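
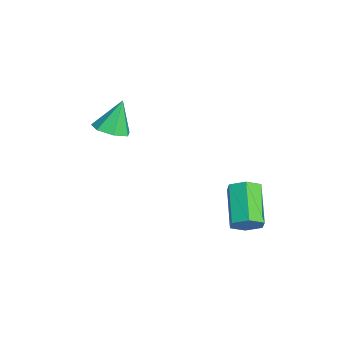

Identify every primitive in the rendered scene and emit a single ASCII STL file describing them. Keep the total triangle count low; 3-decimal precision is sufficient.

solid 
facet normal 0.808 -0.045 -0.588
outer loop
vertex 3.913 1.562 -1.434
vertex 3.454 1.553 -2.064
vertex 3.704 2.233 -1.773
endloop
endfacet
facet normal 0.525 0.508 0.683
outer loop
vertex 3.913 1.562 -1.434
vertex 3.704 2.233 -1.773
vertex 2.225 1.655 -0.205
endloop
endfacet
facet normal 0.525 0.508 0.683
outer loop
vertex 2.225 1.655 -0.205
vertex 3.704 2.233 -1.773
vertex 2.016 2.326 -0.544
endloop
endfacet
facet normal -0.808 0.045 0.587
outer loop
vertex 2.225 1.655 -0.205
vertex 2.016 2.326 -0.544
vertex 1.766 1.647 -0.836
endloop
endfacet
facet normal 0.807 -0.045 -0.589
outer loop
vertex 3.704 2.233 -1.773
vertex 3.454 1.553 -2.064
vertex 3.244 2.224 -2.403
endloop
endfacet
facet normal 0.029 0.999 -0.036
outer loop
vertex 3.704 2.233 -1.773
vertex 3.244 2.224 -2.403
vertex 2.016 2.326 -0.544
endloop
endfacet
facet normal 0.029 0.999 -0.036
outer loop
vertex 2.016 2.326 -0.544
vertex 3.244 2.224 -2.403
vertex 1.556 2.317 -1.175
endloop
endfacet
facet normal -0.808 0.044 0.588
outer loop
vertex 2.016 2.326 -0.544
vertex 1.556 2.317 -1.175
vertex 1.766 1.647 -0.836
endloop
endfacet
facet normal 0.808 -0.044 -0.587
outer loop
vertex 3.244 2.224 -2.403
vertex 3.454 1.553 -2.064
vertex 2.995 1.545 -2.695
endloop
endfacet
facet normal -0.495 0.490 -0.718
outer loop
vertex 3.244 2.224 -2.403
vertex 2.995 1.545 -2.695
vertex 1.556 2.317 -1.175
endloop
endfacet
facet normal -0.496 0.489 -0.718
outer loop
vertex 1.556 2.317 -1.175
vertex 2.995 1.545 -2.695
vertex 1.307 1.638 -1.466
endloop
endfacet
facet normal -0.808 0.044 0.588
outer loop
vertex 1.556 2.317 -1.175
vertex 1.307 1.638 -1.466
vertex 1.766 1.647 -0.836
endloop
endfacet
facet normal 0.808 -0.045 -0.587
outer loop
vertex 2.995 1.545 -2.695
vertex 3.454 1.553 -2.064
vertex 3.204 0.874 -2.356
endloop
endfacet
facet normal -0.525 -0.508 -0.683
outer loop
vertex 2.995 1.545 -2.695
vertex 3.204 0.874 -2.356
vertex 1.307 1.638 -1.466
endloop
endfacet
facet normal -0.525 -0.508 -0.683
outer loop
vertex 1.307 1.638 -1.466
vertex 3.204 0.874 -2.356
vertex 1.516 0.967 -1.127
endloop
endfacet
facet normal -0.808 0.045 0.588
outer loop
vertex 1.307 1.638 -1.466
vertex 1.516 0.967 -1.127
vertex 1.766 1.647 -0.836
endloop
endfacet
facet normal 0.808 -0.044 -0.588
outer loop
vertex 3.204 0.874 -2.356
vertex 3.454 1.553 -2.064
vertex 3.664 0.883 -1.725
endloop
endfacet
facet normal -0.029 -0.999 0.036
outer loop
vertex 3.204 0.874 -2.356
vertex 3.664 0.883 -1.725
vertex 1.516 0.967 -1.127
endloop
endfacet
facet normal -0.029 -0.999 0.036
outer loop
vertex 1.516 0.967 -1.127
vertex 3.664 0.883 -1.725
vertex 1.976 0.976 -0.497
endloop
endfacet
facet normal -0.807 0.045 0.589
outer loop
vertex 1.516 0.967 -1.127
vertex 1.976 0.976 -0.497
vertex 1.766 1.647 -0.836
endloop
endfacet
facet normal 0.808 -0.044 -0.588
outer loop
vertex 3.664 0.883 -1.725
vertex 3.454 1.553 -2.064
vertex 3.913 1.562 -1.434
endloop
endfacet
facet normal 0.495 -0.489 0.718
outer loop
vertex 3.664 0.883 -1.725
vertex 3.913 1.562 -1.434
vertex 1.976 0.976 -0.497
endloop
endfacet
facet normal 0.495 -0.490 0.717
outer loop
vertex 1.976 0.976 -0.497
vertex 3.913 1.562 -1.434
vertex 2.225 1.655 -0.205
endloop
endfacet
facet normal -0.808 0.044 0.587
outer loop
vertex 1.976 0.976 -0.497
vertex 2.225 1.655 -0.205
vertex 1.766 1.647 -0.836
endloop
endfacet
facet normal 0.214 -0.326 -0.921
outer loop
vertex -1.814 -2.929 0.368
vertex -2.376 -3.622 0.483
vertex -2.554 -2.805 0.152
endloop
endfacet
facet normal 0.123 0.982 0.141
outer loop
vertex -1.814 -2.929 0.368
vertex -2.554 -2.805 0.152
vertex -2.744 -3.058 2.077
endloop
endfacet
facet normal 0.213 -0.327 -0.921
outer loop
vertex -2.554 -2.805 0.152
vertex -2.376 -3.622 0.483
vertex -3.16 -3.296 0.186
endloop
endfacet
facet normal -0.628 0.777 0.040
outer loop
vertex -2.554 -2.805 0.152
vertex -3.16 -3.296 0.186
vertex -2.744 -3.058 2.077
endloop
endfacet
facet normal 0.213 -0.327 -0.921
outer loop
vertex -3.16 -3.296 0.186
vertex -2.376 -3.622 0.483
vertex -3.176 -4.033 0.444
endloop
endfacet
facet normal -0.975 0.092 0.203
outer loop
vertex -3.16 -3.296 0.186
vertex -3.176 -4.033 0.444
vertex -2.744 -3.058 2.077
endloop
endfacet
facet normal 0.212 -0.326 -0.921
outer loop
vertex -3.176 -4.033 0.444
vertex -2.376 -3.622 0.483
vertex -2.589 -4.461 0.731
endloop
endfacet
facet normal -0.656 -0.559 0.507
outer loop
vertex -3.176 -4.033 0.444
vertex -2.589 -4.461 0.731
vertex -2.744 -3.058 2.077
endloop
endfacet
facet normal 0.213 -0.326 -0.921
outer loop
vertex -2.589 -4.461 0.731
vertex -2.376 -3.622 0.483
vertex -1.842 -4.258 0.832
endloop
endfacet
facet normal 0.088 -0.685 0.724
outer loop
vertex -2.589 -4.461 0.731
vertex -1.842 -4.258 0.832
vertex -2.744 -3.058 2.077
endloop
endfacet
facet normal 0.213 -0.326 -0.921
outer loop
vertex -1.842 -4.258 0.832
vertex -2.376 -3.622 0.483
vertex -1.497 -3.576 0.67
endloop
endfacet
facet normal 0.699 -0.190 0.689
outer loop
vertex -1.842 -4.258 0.832
vertex -1.497 -3.576 0.67
vertex -2.744 -3.058 2.077
endloop
endfacet
facet normal 0.213 -0.326 -0.921
outer loop
vertex -1.497 -3.576 0.67
vertex -2.376 -3.622 0.483
vertex -1.814 -2.929 0.368
endloop
endfacet
facet normal 0.715 0.551 0.431
outer loop
vertex -1.497 -3.576 0.67
vertex -1.814 -2.929 0.368
vertex -2.744 -3.058 2.077
endloop
endfacet

endsolid


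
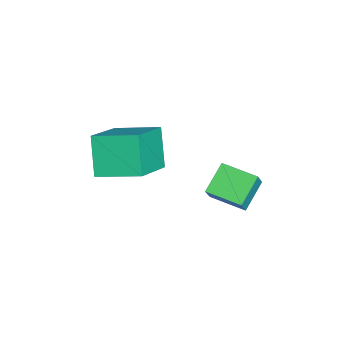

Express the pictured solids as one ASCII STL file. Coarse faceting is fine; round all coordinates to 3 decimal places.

solid 
facet normal -0.835 0.229 -0.500
outer loop
vertex -3.531 -2.502 -1.23
vertex -3.334 -0.746 -0.753
vertex -2.587 -2.214 -2.676
endloop
endfacet
facet normal -0.107 -0.959 -0.261
outer loop
vertex -0.766 -2.714 -1.587
vertex -3.531 -2.502 -1.23
vertex -2.587 -2.214 -2.676
endloop
endfacet
facet normal -0.835 0.229 -0.500
outer loop
vertex -2.587 -2.214 -2.676
vertex -3.334 -0.746 -0.753
vertex -2.391 -0.458 -2.198
endloop
endfacet
facet normal 0.539 0.165 -0.826
outer loop
vertex -2.391 -0.458 -2.198
vertex -0.766 -2.714 -1.587
vertex -2.587 -2.214 -2.676
endloop
endfacet
facet normal -0.539 -0.164 0.826
outer loop
vertex -3.531 -2.502 -1.23
vertex -1.513 -1.246 0.336
vertex -3.334 -0.746 -0.753
endloop
endfacet
facet normal -0.107 -0.959 -0.261
outer loop
vertex -1.709 -3.002 -0.142
vertex -3.531 -2.502 -1.23
vertex -0.766 -2.714 -1.587
endloop
endfacet
facet normal -0.539 -0.165 0.826
outer loop
vertex -1.709 -3.002 -0.142
vertex -1.513 -1.246 0.336
vertex -3.531 -2.502 -1.23
endloop
endfacet
facet normal 0.107 0.959 0.261
outer loop
vertex -3.334 -0.746 -0.753
vertex -1.513 -1.246 0.336
vertex -2.391 -0.458 -2.198
endloop
endfacet
facet normal 0.539 0.164 -0.826
outer loop
vertex -0.569 -0.958 -1.11
vertex -0.766 -2.714 -1.587
vertex -2.391 -0.458 -2.198
endloop
endfacet
facet normal 0.107 0.959 0.261
outer loop
vertex -2.391 -0.458 -2.198
vertex -1.513 -1.246 0.336
vertex -0.569 -0.958 -1.11
endloop
endfacet
facet normal 0.835 -0.229 0.499
outer loop
vertex -0.569 -0.958 -1.11
vertex -1.709 -3.002 -0.142
vertex -0.766 -2.714 -1.587
endloop
endfacet
facet normal 0.835 -0.229 0.500
outer loop
vertex -1.513 -1.246 0.336
vertex -1.709 -3.002 -0.142
vertex -0.569 -0.958 -1.11
endloop
endfacet
facet normal -0.765 0.329 0.554
outer loop
vertex -3.026 1.537 -2.255
vertex -2.545 2.917 -2.41
vertex -3.57 1.636 -3.064
endloop
endfacet
facet normal -0.327 -0.939 0.105
outer loop
vertex -2.515 1.183 -3.83
vertex -3.026 1.537 -2.255
vertex -3.57 1.636 -3.064
endloop
endfacet
facet normal -0.765 0.329 0.554
outer loop
vertex -3.57 1.636 -3.064
vertex -2.545 2.917 -2.41
vertex -3.089 3.016 -3.219
endloop
endfacet
facet normal -0.556 0.101 -0.825
outer loop
vertex -3.089 3.016 -3.219
vertex -2.515 1.183 -3.83
vertex -3.57 1.636 -3.064
endloop
endfacet
facet normal 0.556 -0.101 0.825
outer loop
vertex -3.026 1.537 -2.255
vertex -1.49 2.464 -3.176
vertex -2.545 2.917 -2.41
endloop
endfacet
facet normal -0.327 -0.939 0.105
outer loop
vertex -1.971 1.084 -3.021
vertex -3.026 1.537 -2.255
vertex -2.515 1.183 -3.83
endloop
endfacet
facet normal 0.556 -0.101 0.825
outer loop
vertex -1.971 1.084 -3.021
vertex -1.49 2.464 -3.176
vertex -3.026 1.537 -2.255
endloop
endfacet
facet normal 0.327 0.939 -0.105
outer loop
vertex -2.545 2.917 -2.41
vertex -1.49 2.464 -3.176
vertex -3.089 3.016 -3.219
endloop
endfacet
facet normal -0.556 0.101 -0.825
outer loop
vertex -2.034 2.563 -3.985
vertex -2.515 1.183 -3.83
vertex -3.089 3.016 -3.219
endloop
endfacet
facet normal 0.327 0.939 -0.105
outer loop
vertex -3.089 3.016 -3.219
vertex -1.49 2.464 -3.176
vertex -2.034 2.563 -3.985
endloop
endfacet
facet normal 0.765 -0.329 -0.554
outer loop
vertex -2.034 2.563 -3.985
vertex -1.971 1.084 -3.021
vertex -2.515 1.183 -3.83
endloop
endfacet
facet normal 0.765 -0.329 -0.554
outer loop
vertex -1.49 2.464 -3.176
vertex -1.971 1.084 -3.021
vertex -2.034 2.563 -3.985
endloop
endfacet

endsolid


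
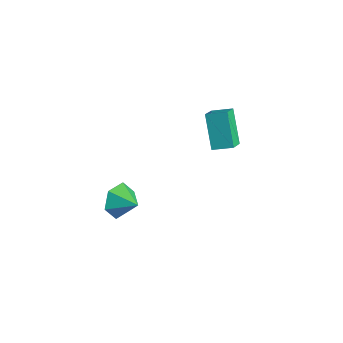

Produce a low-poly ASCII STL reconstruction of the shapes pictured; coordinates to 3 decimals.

solid 
facet normal -0.689 -0.672 -0.270
outer loop
vertex 1.032 3.338 3.979
vertex 0.451 4.251 3.188
vertex 2.211 2.749 2.435
endloop
endfacet
facet normal 0.433 -0.681 0.591
outer loop
vertex 2.969 3.489 2.732
vertex 1.032 3.338 3.979
vertex 2.211 2.749 2.435
endloop
endfacet
facet normal -0.689 -0.672 -0.270
outer loop
vertex 2.211 2.749 2.435
vertex 0.451 4.251 3.188
vertex 1.63 3.662 1.644
endloop
endfacet
facet normal 0.581 -0.290 -0.761
outer loop
vertex 1.63 3.662 1.644
vertex 2.969 3.489 2.732
vertex 2.211 2.749 2.435
endloop
endfacet
facet normal -0.581 0.290 0.761
outer loop
vertex 1.032 3.338 3.979
vertex 1.209 4.991 3.485
vertex 0.451 4.251 3.188
endloop
endfacet
facet normal 0.433 -0.681 0.591
outer loop
vertex 1.79 4.078 4.276
vertex 1.032 3.338 3.979
vertex 2.969 3.489 2.732
endloop
endfacet
facet normal -0.581 0.290 0.761
outer loop
vertex 1.79 4.078 4.276
vertex 1.209 4.991 3.485
vertex 1.032 3.338 3.979
endloop
endfacet
facet normal -0.433 0.681 -0.591
outer loop
vertex 0.451 4.251 3.188
vertex 1.209 4.991 3.485
vertex 1.63 3.662 1.644
endloop
endfacet
facet normal 0.581 -0.290 -0.761
outer loop
vertex 2.388 4.402 1.941
vertex 2.969 3.489 2.732
vertex 1.63 3.662 1.644
endloop
endfacet
facet normal -0.433 0.681 -0.591
outer loop
vertex 1.63 3.662 1.644
vertex 1.209 4.991 3.485
vertex 2.388 4.402 1.941
endloop
endfacet
facet normal 0.689 0.672 0.270
outer loop
vertex 2.388 4.402 1.941
vertex 1.79 4.078 4.276
vertex 2.969 3.489 2.732
endloop
endfacet
facet normal 0.689 0.672 0.270
outer loop
vertex 1.209 4.991 3.485
vertex 1.79 4.078 4.276
vertex 2.388 4.402 1.941
endloop
endfacet
facet normal -0.910 -0.171 -0.377
outer loop
vertex -1.016 -0.664 -3.805
vertex -1.451 -0.083 -3.019
vertex -1.16 0.388 -3.935
endloop
endfacet
facet normal 0.843 0.049 -0.535
outer loop
vertex -1.016 -0.664 -3.805
vertex -1.16 0.388 -3.935
vertex -0.249 0.143 -2.521
endloop
endfacet
facet normal -0.910 -0.171 -0.377
outer loop
vertex -1.16 0.388 -3.935
vertex -1.451 -0.083 -3.019
vertex -1.595 0.969 -3.149
endloop
endfacet
facet normal 0.588 0.771 -0.245
outer loop
vertex -1.16 0.388 -3.935
vertex -1.595 0.969 -3.149
vertex -0.249 0.143 -2.521
endloop
endfacet
facet normal -0.911 -0.171 -0.376
outer loop
vertex -1.595 0.969 -3.149
vertex -1.451 -0.083 -3.019
vertex -1.885 0.499 -2.233
endloop
endfacet
facet normal 0.267 0.820 0.506
outer loop
vertex -1.595 0.969 -3.149
vertex -1.885 0.499 -2.233
vertex -0.249 0.143 -2.521
endloop
endfacet
facet normal -0.911 -0.170 -0.377
outer loop
vertex -1.885 0.499 -2.233
vertex -1.451 -0.083 -3.019
vertex -1.742 -0.554 -2.103
endloop
endfacet
facet normal 0.202 0.147 0.968
outer loop
vertex -1.885 0.499 -2.233
vertex -1.742 -0.554 -2.103
vertex -0.249 0.143 -2.521
endloop
endfacet
facet normal -0.910 -0.171 -0.377
outer loop
vertex -1.742 -0.554 -2.103
vertex -1.451 -0.083 -3.019
vertex -1.307 -1.135 -2.889
endloop
endfacet
facet normal 0.458 -0.575 0.678
outer loop
vertex -1.742 -0.554 -2.103
vertex -1.307 -1.135 -2.889
vertex -0.249 0.143 -2.521
endloop
endfacet
facet normal -0.910 -0.171 -0.377
outer loop
vertex -1.307 -1.135 -2.889
vertex -1.451 -0.083 -3.019
vertex -1.016 -0.664 -3.805
endloop
endfacet
facet normal 0.778 -0.623 -0.073
outer loop
vertex -1.307 -1.135 -2.889
vertex -1.016 -0.664 -3.805
vertex -0.249 0.143 -2.521
endloop
endfacet

endsolid


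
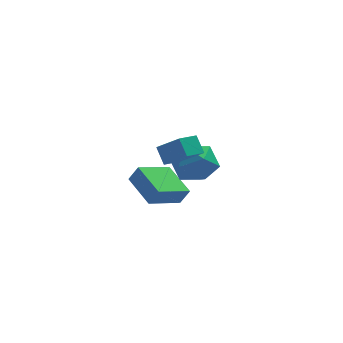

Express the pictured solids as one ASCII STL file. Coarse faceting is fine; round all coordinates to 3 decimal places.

solid 
facet normal 0.047 0.536 0.843
outer loop
vertex 2.294 0.046 -0.563
vertex 1.972 -0.911 0.063
vertex 3.122 -0.693 -0.139
endloop
endfacet
facet normal 0.512 0.780 0.360
outer loop
vertex 2.294 0.046 -0.563
vertex 3.122 -0.693 -0.139
vertex 3.224 -0.253 -1.238
endloop
endfacet
facet normal 0.147 0.963 -0.225
outer loop
vertex 2.294 0.046 -0.563
vertex 3.224 -0.253 -1.238
vertex 2.137 -0.199 -1.715
endloop
endfacet
facet normal -0.544 0.833 -0.103
outer loop
vertex 2.294 0.046 -0.563
vertex 2.137 -0.199 -1.715
vertex 1.363 -0.605 -0.91
endloop
endfacet
facet normal -0.605 0.568 0.558
outer loop
vertex 2.294 0.046 -0.563
vertex 1.363 -0.605 -0.91
vertex 1.972 -0.911 0.063
endloop
endfacet
facet normal 0.952 0.245 0.186
outer loop
vertex 3.224 -0.253 -1.238
vertex 3.122 -0.693 -0.139
vertex 3.477 -1.395 -1.03
endloop
endfacet
facet normal 0.199 -0.150 0.968
outer loop
vertex 3.122 -0.693 -0.139
vertex 1.972 -0.911 0.063
vertex 2.703 -1.801 -0.225
endloop
endfacet
facet normal -0.857 -0.098 0.506
outer loop
vertex 1.972 -0.911 0.063
vertex 1.363 -0.605 -0.91
vertex 1.616 -1.747 -0.702
endloop
endfacet
facet normal -0.758 0.330 -0.562
outer loop
vertex 1.363 -0.605 -0.91
vertex 2.137 -0.199 -1.715
vertex 1.718 -1.307 -1.801
endloop
endfacet
facet normal 0.360 0.542 -0.760
outer loop
vertex 2.137 -0.199 -1.715
vertex 3.224 -0.253 -1.238
vertex 2.868 -1.089 -2.003
endloop
endfacet
facet normal 0.544 -0.833 0.103
outer loop
vertex 2.546 -2.046 -1.377
vertex 3.477 -1.395 -1.03
vertex 2.703 -1.801 -0.225
endloop
endfacet
facet normal -0.147 -0.963 0.225
outer loop
vertex 2.546 -2.046 -1.377
vertex 2.703 -1.801 -0.225
vertex 1.616 -1.747 -0.702
endloop
endfacet
facet normal -0.512 -0.780 -0.360
outer loop
vertex 2.546 -2.046 -1.377
vertex 1.616 -1.747 -0.702
vertex 1.718 -1.307 -1.801
endloop
endfacet
facet normal -0.047 -0.536 -0.843
outer loop
vertex 2.546 -2.046 -1.377
vertex 1.718 -1.307 -1.801
vertex 2.868 -1.089 -2.003
endloop
endfacet
facet normal 0.605 -0.568 -0.558
outer loop
vertex 2.546 -2.046 -1.377
vertex 2.868 -1.089 -2.003
vertex 3.477 -1.395 -1.03
endloop
endfacet
facet normal 0.758 -0.330 0.562
outer loop
vertex 2.703 -1.801 -0.225
vertex 3.477 -1.395 -1.03
vertex 3.122 -0.693 -0.139
endloop
endfacet
facet normal -0.360 -0.542 0.760
outer loop
vertex 1.616 -1.747 -0.702
vertex 2.703 -1.801 -0.225
vertex 1.972 -0.911 0.063
endloop
endfacet
facet normal -0.952 -0.245 -0.186
outer loop
vertex 1.718 -1.307 -1.801
vertex 1.616 -1.747 -0.702
vertex 1.363 -0.605 -0.91
endloop
endfacet
facet normal -0.199 0.150 -0.968
outer loop
vertex 2.868 -1.089 -2.003
vertex 1.718 -1.307 -1.801
vertex 2.137 -0.199 -1.715
endloop
endfacet
facet normal 0.857 0.098 -0.506
outer loop
vertex 3.477 -1.395 -1.03
vertex 2.868 -1.089 -2.003
vertex 3.224 -0.253 -1.238
endloop
endfacet
facet normal -0.796 -0.483 0.366
outer loop
vertex 0.938 0.09 -3.469
vertex 0.201 1.758 -2.87
vertex 0.502 0.19 -4.285
endloop
endfacet
facet normal 0.384 -0.869 -0.312
outer loop
vertex 2.039 1.122 -4.99
vertex 0.938 0.09 -3.469
vertex 0.502 0.19 -4.285
endloop
endfacet
facet normal -0.796 -0.482 0.365
outer loop
vertex 0.502 0.19 -4.285
vertex 0.201 1.758 -2.87
vertex -0.234 1.859 -3.686
endloop
endfacet
facet normal -0.468 0.108 -0.877
outer loop
vertex -0.234 1.859 -3.686
vertex 2.039 1.122 -4.99
vertex 0.502 0.19 -4.285
endloop
endfacet
facet normal 0.468 -0.108 0.877
outer loop
vertex 0.938 0.09 -3.469
vertex 1.738 2.69 -3.575
vertex 0.201 1.758 -2.87
endloop
endfacet
facet normal 0.384 -0.869 -0.312
outer loop
vertex 2.474 1.021 -4.174
vertex 0.938 0.09 -3.469
vertex 2.039 1.122 -4.99
endloop
endfacet
facet normal 0.468 -0.108 0.877
outer loop
vertex 2.474 1.021 -4.174
vertex 1.738 2.69 -3.575
vertex 0.938 0.09 -3.469
endloop
endfacet
facet normal -0.384 0.869 0.312
outer loop
vertex 0.201 1.758 -2.87
vertex 1.738 2.69 -3.575
vertex -0.234 1.859 -3.686
endloop
endfacet
facet normal -0.468 0.108 -0.877
outer loop
vertex 1.302 2.79 -4.391
vertex 2.039 1.122 -4.99
vertex -0.234 1.859 -3.686
endloop
endfacet
facet normal -0.384 0.869 0.312
outer loop
vertex -0.234 1.859 -3.686
vertex 1.738 2.69 -3.575
vertex 1.302 2.79 -4.391
endloop
endfacet
facet normal 0.796 0.483 -0.365
outer loop
vertex 1.302 2.79 -4.391
vertex 2.474 1.021 -4.174
vertex 2.039 1.122 -4.99
endloop
endfacet
facet normal 0.796 0.482 -0.366
outer loop
vertex 1.738 2.69 -3.575
vertex 2.474 1.021 -4.174
vertex 1.302 2.79 -4.391
endloop
endfacet
facet normal -0.760 -0.602 0.245
outer loop
vertex 1.393 -3.743 2.37
vertex 0.514 -3.01 1.447
vertex 1.641 -4.348 1.653
endloop
endfacet
facet normal 0.598 -0.499 0.628
outer loop
vertex 2.446 -3.71 1.393
vertex 1.393 -3.743 2.37
vertex 1.641 -4.348 1.653
endloop
endfacet
facet normal -0.760 -0.602 0.246
outer loop
vertex 1.641 -4.348 1.653
vertex 0.514 -3.01 1.447
vertex 0.762 -3.615 0.731
endloop
endfacet
facet normal 0.255 -0.623 -0.739
outer loop
vertex 0.762 -3.615 0.731
vertex 2.446 -3.71 1.393
vertex 1.641 -4.348 1.653
endloop
endfacet
facet normal -0.256 0.624 0.739
outer loop
vertex 1.393 -3.743 2.37
vertex 1.319 -2.372 1.187
vertex 0.514 -3.01 1.447
endloop
endfacet
facet normal 0.598 -0.498 0.628
outer loop
vertex 2.198 -3.105 2.109
vertex 1.393 -3.743 2.37
vertex 2.446 -3.71 1.393
endloop
endfacet
facet normal -0.255 0.624 0.739
outer loop
vertex 2.198 -3.105 2.109
vertex 1.319 -2.372 1.187
vertex 1.393 -3.743 2.37
endloop
endfacet
facet normal -0.598 0.498 -0.628
outer loop
vertex 0.514 -3.01 1.447
vertex 1.319 -2.372 1.187
vertex 0.762 -3.615 0.731
endloop
endfacet
facet normal 0.255 -0.624 -0.739
outer loop
vertex 1.567 -2.977 0.47
vertex 2.446 -3.71 1.393
vertex 0.762 -3.615 0.731
endloop
endfacet
facet normal -0.598 0.498 -0.627
outer loop
vertex 0.762 -3.615 0.731
vertex 1.319 -2.372 1.187
vertex 1.567 -2.977 0.47
endloop
endfacet
facet normal 0.760 0.602 -0.246
outer loop
vertex 1.567 -2.977 0.47
vertex 2.198 -3.105 2.109
vertex 2.446 -3.71 1.393
endloop
endfacet
facet normal 0.760 0.602 -0.245
outer loop
vertex 1.319 -2.372 1.187
vertex 2.198 -3.105 2.109
vertex 1.567 -2.977 0.47
endloop
endfacet

endsolid


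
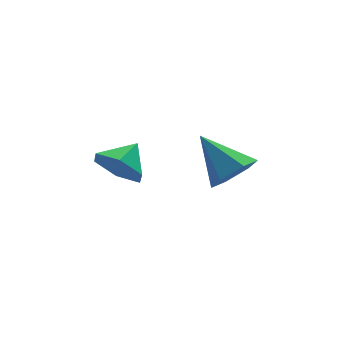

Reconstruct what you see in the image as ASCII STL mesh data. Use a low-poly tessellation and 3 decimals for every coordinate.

solid 
facet normal -0.725 -0.468 -0.506
outer loop
vertex -0.203 -3.711 0.03
vertex -0.736 -3.506 0.605
vertex -0.612 -3.015 -0.027
endloop
endfacet
facet normal 0.798 0.435 -0.418
outer loop
vertex -0.203 -3.711 0.03
vertex -0.612 -3.015 -0.027
vertex -0.004 -3.034 1.115
endloop
endfacet
facet normal -0.725 -0.468 -0.506
outer loop
vertex -0.612 -3.015 -0.027
vertex -0.736 -3.506 0.605
vertex -1.145 -2.809 0.547
endloop
endfacet
facet normal 0.247 0.962 -0.116
outer loop
vertex -0.612 -3.015 -0.027
vertex -1.145 -2.809 0.547
vertex -0.004 -3.034 1.115
endloop
endfacet
facet normal -0.725 -0.468 -0.506
outer loop
vertex -1.145 -2.809 0.547
vertex -0.736 -3.506 0.605
vertex -1.269 -3.3 1.179
endloop
endfacet
facet normal -0.137 0.795 0.591
outer loop
vertex -1.145 -2.809 0.547
vertex -1.269 -3.3 1.179
vertex -0.004 -3.034 1.115
endloop
endfacet
facet normal -0.725 -0.467 -0.506
outer loop
vertex -1.269 -3.3 1.179
vertex -0.736 -3.506 0.605
vertex -0.86 -3.997 1.236
endloop
endfacet
facet normal 0.030 0.099 0.995
outer loop
vertex -1.269 -3.3 1.179
vertex -0.86 -3.997 1.236
vertex -0.004 -3.034 1.115
endloop
endfacet
facet normal -0.725 -0.467 -0.506
outer loop
vertex -0.86 -3.997 1.236
vertex -0.736 -3.506 0.605
vertex -0.327 -4.203 0.662
endloop
endfacet
facet normal 0.580 -0.429 0.693
outer loop
vertex -0.86 -3.997 1.236
vertex -0.327 -4.203 0.662
vertex -0.004 -3.034 1.115
endloop
endfacet
facet normal -0.725 -0.467 -0.506
outer loop
vertex -0.327 -4.203 0.662
vertex -0.736 -3.506 0.605
vertex -0.203 -3.711 0.03
endloop
endfacet
facet normal 0.965 -0.261 -0.014
outer loop
vertex -0.327 -4.203 0.662
vertex -0.203 -3.711 0.03
vertex -0.004 -3.034 1.115
endloop
endfacet
facet normal 0.336 -0.715 -0.613
outer loop
vertex 3.205 -3.692 0.067
vertex 2.548 -3.642 -0.351
vertex 3.162 -3.197 -0.534
endloop
endfacet
facet normal 0.736 0.547 0.398
outer loop
vertex 3.205 -3.692 0.067
vertex 3.162 -3.197 -0.534
vertex 2.012 -2.498 0.631
endloop
endfacet
facet normal 0.336 -0.715 -0.613
outer loop
vertex 3.162 -3.197 -0.534
vertex 2.548 -3.642 -0.351
vertex 2.505 -3.147 -0.952
endloop
endfacet
facet normal 0.259 0.919 -0.296
outer loop
vertex 3.162 -3.197 -0.534
vertex 2.505 -3.147 -0.952
vertex 2.012 -2.498 0.631
endloop
endfacet
facet normal 0.335 -0.715 -0.613
outer loop
vertex 2.505 -3.147 -0.952
vertex 2.548 -3.642 -0.351
vertex 1.892 -3.592 -0.768
endloop
endfacet
facet normal -0.608 0.650 -0.456
outer loop
vertex 2.505 -3.147 -0.952
vertex 1.892 -3.592 -0.768
vertex 2.012 -2.498 0.631
endloop
endfacet
facet normal 0.335 -0.715 -0.613
outer loop
vertex 1.892 -3.592 -0.768
vertex 2.548 -3.642 -0.351
vertex 1.935 -4.087 -0.167
endloop
endfacet
facet normal -0.997 0.009 0.079
outer loop
vertex 1.892 -3.592 -0.768
vertex 1.935 -4.087 -0.167
vertex 2.012 -2.498 0.631
endloop
endfacet
facet normal 0.335 -0.715 -0.614
outer loop
vertex 1.935 -4.087 -0.167
vertex 2.548 -3.642 -0.351
vertex 2.592 -4.137 0.25
endloop
endfacet
facet normal -0.519 -0.363 0.774
outer loop
vertex 1.935 -4.087 -0.167
vertex 2.592 -4.137 0.25
vertex 2.012 -2.498 0.631
endloop
endfacet
facet normal 0.336 -0.715 -0.613
outer loop
vertex 2.592 -4.137 0.25
vertex 2.548 -3.642 -0.351
vertex 3.205 -3.692 0.067
endloop
endfacet
facet normal 0.347 -0.094 0.933
outer loop
vertex 2.592 -4.137 0.25
vertex 3.205 -3.692 0.067
vertex 2.012 -2.498 0.631
endloop
endfacet

endsolid


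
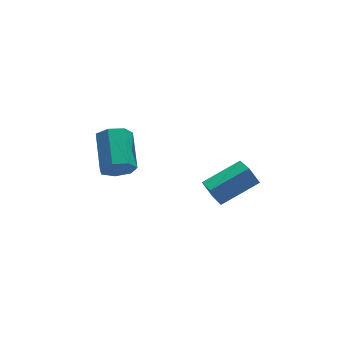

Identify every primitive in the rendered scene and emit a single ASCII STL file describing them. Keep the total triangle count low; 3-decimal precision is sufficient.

solid 
facet normal -0.240 -0.899 -0.366
outer loop
vertex -0.543 -3.77 0.155
vertex -0.879 -3.442 -0.43
vertex -0.165 -3.66 -0.363
endloop
endfacet
facet normal 0.777 -0.405 0.481
outer loop
vertex -0.543 -3.77 0.155
vertex -0.165 -3.66 -0.363
vertex -0.125 -2.207 0.794
endloop
endfacet
facet normal 0.777 -0.405 0.482
outer loop
vertex -0.125 -2.207 0.794
vertex -0.165 -3.66 -0.363
vertex 0.254 -2.096 0.276
endloop
endfacet
facet normal 0.240 0.898 0.368
outer loop
vertex -0.125 -2.207 0.794
vertex 0.254 -2.096 0.276
vertex -0.461 -1.878 0.21
endloop
endfacet
facet normal -0.240 -0.898 -0.368
outer loop
vertex -0.165 -3.66 -0.363
vertex -0.879 -3.442 -0.43
vertex -0.324 -3.385 -0.931
endloop
endfacet
facet normal 0.939 -0.120 -0.321
outer loop
vertex -0.165 -3.66 -0.363
vertex -0.324 -3.385 -0.931
vertex 0.254 -2.096 0.276
endloop
endfacet
facet normal 0.939 -0.119 -0.322
outer loop
vertex 0.254 -2.096 0.276
vertex -0.324 -3.385 -0.931
vertex 0.094 -1.822 -0.292
endloop
endfacet
facet normal 0.240 0.899 0.366
outer loop
vertex 0.254 -2.096 0.276
vertex 0.094 -1.822 -0.292
vertex -0.461 -1.878 0.21
endloop
endfacet
facet normal -0.240 -0.898 -0.368
outer loop
vertex -0.324 -3.385 -0.931
vertex -0.879 -3.442 -0.43
vertex -0.902 -3.153 -1.121
endloop
endfacet
facet normal 0.393 0.256 -0.883
outer loop
vertex -0.324 -3.385 -0.931
vertex -0.902 -3.153 -1.121
vertex 0.094 -1.822 -0.292
endloop
endfacet
facet normal 0.393 0.256 -0.883
outer loop
vertex 0.094 -1.822 -0.292
vertex -0.902 -3.153 -1.121
vertex -0.484 -1.589 -0.482
endloop
endfacet
facet normal 0.241 0.898 0.367
outer loop
vertex 0.094 -1.822 -0.292
vertex -0.484 -1.589 -0.482
vertex -0.461 -1.878 0.21
endloop
endfacet
facet normal -0.241 -0.898 -0.368
outer loop
vertex -0.902 -3.153 -1.121
vertex -0.879 -3.442 -0.43
vertex -1.462 -3.138 -0.791
endloop
endfacet
facet normal -0.448 0.438 -0.780
outer loop
vertex -0.902 -3.153 -1.121
vertex -1.462 -3.138 -0.791
vertex -0.484 -1.589 -0.482
endloop
endfacet
facet normal -0.449 0.439 -0.778
outer loop
vertex -0.484 -1.589 -0.482
vertex -1.462 -3.138 -0.791
vertex -1.044 -1.575 -0.151
endloop
endfacet
facet normal 0.240 0.899 0.367
outer loop
vertex -0.484 -1.589 -0.482
vertex -1.044 -1.575 -0.151
vertex -0.461 -1.878 0.21
endloop
endfacet
facet normal -0.241 -0.898 -0.367
outer loop
vertex -1.462 -3.138 -0.791
vertex -0.879 -3.442 -0.43
vertex -1.583 -3.352 -0.188
endloop
endfacet
facet normal -0.953 0.291 -0.088
outer loop
vertex -1.462 -3.138 -0.791
vertex -1.583 -3.352 -0.188
vertex -1.044 -1.575 -0.151
endloop
endfacet
facet normal -0.953 0.291 -0.088
outer loop
vertex -1.044 -1.575 -0.151
vertex -1.583 -3.352 -0.188
vertex -1.165 -1.789 0.451
endloop
endfacet
facet normal 0.239 0.899 0.368
outer loop
vertex -1.044 -1.575 -0.151
vertex -1.165 -1.789 0.451
vertex -0.461 -1.878 0.21
endloop
endfacet
facet normal -0.241 -0.898 -0.367
outer loop
vertex -1.583 -3.352 -0.188
vertex -0.879 -3.442 -0.43
vertex -1.174 -3.634 0.233
endloop
endfacet
facet normal -0.740 -0.075 0.668
outer loop
vertex -1.583 -3.352 -0.188
vertex -1.174 -3.634 0.233
vertex -1.165 -1.789 0.451
endloop
endfacet
facet normal -0.740 -0.075 0.668
outer loop
vertex -1.165 -1.789 0.451
vertex -1.174 -3.634 0.233
vertex -0.756 -2.07 0.872
endloop
endfacet
facet normal 0.239 0.899 0.367
outer loop
vertex -1.165 -1.789 0.451
vertex -0.756 -2.07 0.872
vertex -0.461 -1.878 0.21
endloop
endfacet
facet normal -0.239 -0.899 -0.367
outer loop
vertex -1.174 -3.634 0.233
vertex -0.879 -3.442 -0.43
vertex -0.543 -3.77 0.155
endloop
endfacet
facet normal 0.031 -0.385 0.922
outer loop
vertex -1.174 -3.634 0.233
vertex -0.543 -3.77 0.155
vertex -0.756 -2.07 0.872
endloop
endfacet
facet normal 0.030 -0.385 0.922
outer loop
vertex -0.756 -2.07 0.872
vertex -0.543 -3.77 0.155
vertex -0.125 -2.207 0.794
endloop
endfacet
facet normal 0.240 0.898 0.368
outer loop
vertex -0.756 -2.07 0.872
vertex -0.125 -2.207 0.794
vertex -0.461 -1.878 0.21
endloop
endfacet
facet normal -0.338 0.548 0.765
outer loop
vertex 4.537 -3.742 -2.168
vertex 4.758 -2.384 -3.043
vertex 2.805 -3.886 -2.83
endloop
endfacet
facet normal -0.136 -0.832 0.537
outer loop
vertex 3.082 -4.336 -3.457
vertex 4.537 -3.742 -2.168
vertex 2.805 -3.886 -2.83
endloop
endfacet
facet normal -0.338 0.548 0.765
outer loop
vertex 2.805 -3.886 -2.83
vertex 4.758 -2.384 -3.043
vertex 3.026 -2.529 -3.705
endloop
endfacet
facet normal -0.931 -0.078 -0.356
outer loop
vertex 3.026 -2.529 -3.705
vertex 3.082 -4.336 -3.457
vertex 2.805 -3.886 -2.83
endloop
endfacet
facet normal 0.931 0.078 0.356
outer loop
vertex 4.537 -3.742 -2.168
vertex 5.035 -2.834 -3.67
vertex 4.758 -2.384 -3.043
endloop
endfacet
facet normal -0.135 -0.833 0.537
outer loop
vertex 4.814 -4.191 -2.795
vertex 4.537 -3.742 -2.168
vertex 3.082 -4.336 -3.457
endloop
endfacet
facet normal 0.931 0.078 0.356
outer loop
vertex 4.814 -4.191 -2.795
vertex 5.035 -2.834 -3.67
vertex 4.537 -3.742 -2.168
endloop
endfacet
facet normal 0.136 0.832 -0.537
outer loop
vertex 4.758 -2.384 -3.043
vertex 5.035 -2.834 -3.67
vertex 3.026 -2.529 -3.705
endloop
endfacet
facet normal -0.931 -0.078 -0.356
outer loop
vertex 3.303 -2.978 -4.332
vertex 3.082 -4.336 -3.457
vertex 3.026 -2.529 -3.705
endloop
endfacet
facet normal 0.136 0.833 -0.536
outer loop
vertex 3.026 -2.529 -3.705
vertex 5.035 -2.834 -3.67
vertex 3.303 -2.978 -4.332
endloop
endfacet
facet normal 0.338 -0.548 -0.765
outer loop
vertex 3.303 -2.978 -4.332
vertex 4.814 -4.191 -2.795
vertex 3.082 -4.336 -3.457
endloop
endfacet
facet normal 0.338 -0.548 -0.765
outer loop
vertex 5.035 -2.834 -3.67
vertex 4.814 -4.191 -2.795
vertex 3.303 -2.978 -4.332
endloop
endfacet

endsolid


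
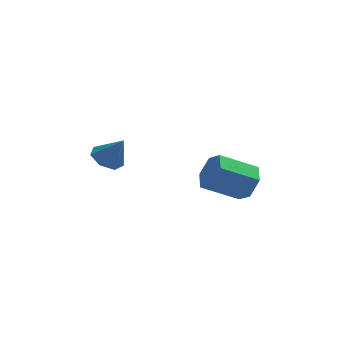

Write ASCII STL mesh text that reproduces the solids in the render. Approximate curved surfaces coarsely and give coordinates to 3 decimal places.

solid 
facet normal -0.518 0.149 -0.842
outer loop
vertex -2.747 2.606 1.179
vertex -3.153 3.293 1.55
vertex -2.405 3.282 1.088
endloop
endfacet
facet normal 0.886 -0.458 -0.076
outer loop
vertex -2.747 2.606 1.179
vertex -2.405 3.282 1.088
vertex -2.367 3.067 2.83
endloop
endfacet
facet normal -0.518 0.148 -0.842
outer loop
vertex -2.405 3.282 1.088
vertex -3.153 3.293 1.55
vertex -2.626 3.967 1.344
endloop
endfacet
facet normal 0.953 0.301 0.016
outer loop
vertex -2.405 3.282 1.088
vertex -2.626 3.967 1.344
vertex -2.367 3.067 2.83
endloop
endfacet
facet normal -0.519 0.148 -0.842
outer loop
vertex -2.626 3.967 1.344
vertex -3.153 3.293 1.55
vertex -3.244 4.144 1.756
endloop
endfacet
facet normal 0.484 0.783 0.390
outer loop
vertex -2.626 3.967 1.344
vertex -3.244 4.144 1.756
vertex -2.367 3.067 2.83
endloop
endfacet
facet normal -0.518 0.149 -0.843
outer loop
vertex -3.244 4.144 1.756
vertex -3.153 3.293 1.55
vertex -3.794 3.68 2.012
endloop
endfacet
facet normal -0.170 0.623 0.764
outer loop
vertex -3.244 4.144 1.756
vertex -3.794 3.68 2.012
vertex -2.367 3.067 2.83
endloop
endfacet
facet normal -0.517 0.149 -0.843
outer loop
vertex -3.794 3.68 2.012
vertex -3.153 3.293 1.55
vertex -3.862 2.925 1.92
endloop
endfacet
facet normal -0.515 -0.058 0.855
outer loop
vertex -3.794 3.68 2.012
vertex -3.862 2.925 1.92
vertex -2.367 3.067 2.83
endloop
endfacet
facet normal -0.517 0.150 -0.843
outer loop
vertex -3.862 2.925 1.92
vertex -3.153 3.293 1.55
vertex -3.396 2.447 1.549
endloop
endfacet
facet normal -0.292 -0.748 0.596
outer loop
vertex -3.862 2.925 1.92
vertex -3.396 2.447 1.549
vertex -2.367 3.067 2.83
endloop
endfacet
facet normal -0.517 0.150 -0.843
outer loop
vertex -3.396 2.447 1.549
vertex -3.153 3.293 1.55
vertex -2.747 2.606 1.179
endloop
endfacet
facet normal 0.331 -0.926 0.182
outer loop
vertex -3.396 2.447 1.549
vertex -2.747 2.606 1.179
vertex -2.367 3.067 2.83
endloop
endfacet
facet normal 0.853 0.216 -0.475
outer loop
vertex 3.631 4.262 0.664
vertex 3.214 3.952 -0.226
vertex 3.128 4.936 0.068
endloop
endfacet
facet normal 0.185 0.725 0.664
outer loop
vertex 3.631 4.262 0.664
vertex 3.128 4.936 0.068
vertex 1.882 3.817 1.636
endloop
endfacet
facet normal 0.185 0.724 0.664
outer loop
vertex 1.882 3.817 1.636
vertex 3.128 4.936 0.068
vertex 1.379 4.491 1.041
endloop
endfacet
facet normal -0.853 -0.218 0.474
outer loop
vertex 1.882 3.817 1.636
vertex 1.379 4.491 1.041
vertex 1.466 3.508 0.746
endloop
endfacet
facet normal 0.853 0.216 -0.474
outer loop
vertex 3.128 4.936 0.068
vertex 3.214 3.952 -0.226
vertex 2.712 4.626 -0.822
endloop
endfacet
facet normal -0.330 0.929 -0.169
outer loop
vertex 3.128 4.936 0.068
vertex 2.712 4.626 -0.822
vertex 1.379 4.491 1.041
endloop
endfacet
facet normal -0.330 0.929 -0.169
outer loop
vertex 1.379 4.491 1.041
vertex 2.712 4.626 -0.822
vertex 0.963 4.181 0.151
endloop
endfacet
facet normal -0.853 -0.218 0.475
outer loop
vertex 1.379 4.491 1.041
vertex 0.963 4.181 0.151
vertex 1.466 3.508 0.746
endloop
endfacet
facet normal 0.853 0.216 -0.474
outer loop
vertex 2.712 4.626 -0.822
vertex 3.214 3.952 -0.226
vertex 2.798 3.643 -1.116
endloop
endfacet
facet normal -0.515 0.204 -0.833
outer loop
vertex 2.712 4.626 -0.822
vertex 2.798 3.643 -1.116
vertex 0.963 4.181 0.151
endloop
endfacet
facet normal -0.515 0.205 -0.833
outer loop
vertex 0.963 4.181 0.151
vertex 2.798 3.643 -1.116
vertex 1.049 3.198 -0.144
endloop
endfacet
facet normal -0.853 -0.217 0.475
outer loop
vertex 0.963 4.181 0.151
vertex 1.049 3.198 -0.144
vertex 1.466 3.508 0.746
endloop
endfacet
facet normal 0.853 0.218 -0.474
outer loop
vertex 2.798 3.643 -1.116
vertex 3.214 3.952 -0.226
vertex 3.301 2.969 -0.521
endloop
endfacet
facet normal -0.185 -0.724 -0.664
outer loop
vertex 2.798 3.643 -1.116
vertex 3.301 2.969 -0.521
vertex 1.049 3.198 -0.144
endloop
endfacet
facet normal -0.185 -0.725 -0.664
outer loop
vertex 1.049 3.198 -0.144
vertex 3.301 2.969 -0.521
vertex 1.552 2.524 0.452
endloop
endfacet
facet normal -0.853 -0.216 0.475
outer loop
vertex 1.049 3.198 -0.144
vertex 1.552 2.524 0.452
vertex 1.466 3.508 0.746
endloop
endfacet
facet normal 0.853 0.218 -0.475
outer loop
vertex 3.301 2.969 -0.521
vertex 3.214 3.952 -0.226
vertex 3.717 3.279 0.369
endloop
endfacet
facet normal 0.330 -0.929 0.169
outer loop
vertex 3.301 2.969 -0.521
vertex 3.717 3.279 0.369
vertex 1.552 2.524 0.452
endloop
endfacet
facet normal 0.330 -0.929 0.169
outer loop
vertex 1.552 2.524 0.452
vertex 3.717 3.279 0.369
vertex 1.968 2.834 1.342
endloop
endfacet
facet normal -0.853 -0.216 0.474
outer loop
vertex 1.552 2.524 0.452
vertex 1.968 2.834 1.342
vertex 1.466 3.508 0.746
endloop
endfacet
facet normal 0.853 0.217 -0.475
outer loop
vertex 3.717 3.279 0.369
vertex 3.214 3.952 -0.226
vertex 3.631 4.262 0.664
endloop
endfacet
facet normal 0.515 -0.205 0.832
outer loop
vertex 3.717 3.279 0.369
vertex 3.631 4.262 0.664
vertex 1.968 2.834 1.342
endloop
endfacet
facet normal 0.515 -0.204 0.833
outer loop
vertex 1.968 2.834 1.342
vertex 3.631 4.262 0.664
vertex 1.882 3.817 1.636
endloop
endfacet
facet normal -0.853 -0.216 0.474
outer loop
vertex 1.968 2.834 1.342
vertex 1.882 3.817 1.636
vertex 1.466 3.508 0.746
endloop
endfacet

endsolid


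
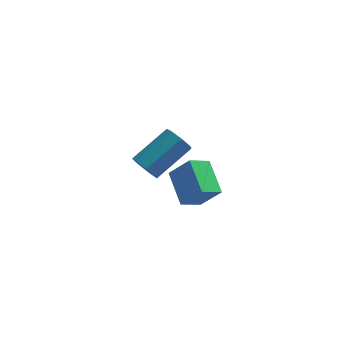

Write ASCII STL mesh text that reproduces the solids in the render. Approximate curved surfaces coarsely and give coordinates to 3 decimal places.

solid 
facet normal -0.651 -0.548 -0.525
outer loop
vertex -0.746 0.852 0.835
vertex -1.272 1.41 0.905
vertex -0.745 1.314 0.352
endloop
endfacet
facet normal 0.759 -0.471 -0.449
outer loop
vertex -0.746 0.852 0.835
vertex -0.745 1.314 0.352
vertex 0.679 2.053 1.985
endloop
endfacet
facet normal 0.759 -0.471 -0.449
outer loop
vertex 0.679 2.053 1.985
vertex -0.745 1.314 0.352
vertex 0.68 2.515 1.502
endloop
endfacet
facet normal 0.650 0.549 0.526
outer loop
vertex 0.679 2.053 1.985
vertex 0.68 2.515 1.502
vertex 0.152 2.61 2.055
endloop
endfacet
facet normal -0.651 -0.548 -0.525
outer loop
vertex -0.745 1.314 0.352
vertex -1.272 1.41 0.905
vertex -1.141 1.848 0.285
endloop
endfacet
facet normal 0.475 0.246 -0.845
outer loop
vertex -0.745 1.314 0.352
vertex -1.141 1.848 0.285
vertex 0.68 2.515 1.502
endloop
endfacet
facet normal 0.474 0.248 -0.845
outer loop
vertex 0.68 2.515 1.502
vertex -1.141 1.848 0.285
vertex 0.283 3.049 1.436
endloop
endfacet
facet normal 0.650 0.548 0.526
outer loop
vertex 0.68 2.515 1.502
vertex 0.283 3.049 1.436
vertex 0.152 2.61 2.055
endloop
endfacet
facet normal -0.650 -0.549 -0.525
outer loop
vertex -1.141 1.848 0.285
vertex -1.272 1.41 0.905
vertex -1.636 2.052 0.685
endloop
endfacet
facet normal -0.168 0.779 -0.605
outer loop
vertex -1.141 1.848 0.285
vertex -1.636 2.052 0.685
vertex 0.283 3.049 1.436
endloop
endfacet
facet normal -0.168 0.779 -0.605
outer loop
vertex 0.283 3.049 1.436
vertex -1.636 2.052 0.685
vertex -0.212 3.253 1.836
endloop
endfacet
facet normal 0.651 0.548 0.526
outer loop
vertex 0.283 3.049 1.436
vertex -0.212 3.253 1.836
vertex 0.152 2.61 2.055
endloop
endfacet
facet normal -0.650 -0.549 -0.526
outer loop
vertex -1.636 2.052 0.685
vertex -1.272 1.41 0.905
vertex -1.857 1.772 1.25
endloop
endfacet
facet normal -0.684 0.724 0.091
outer loop
vertex -1.636 2.052 0.685
vertex -1.857 1.772 1.25
vertex -0.212 3.253 1.836
endloop
endfacet
facet normal -0.684 0.723 0.092
outer loop
vertex -0.212 3.253 1.836
vertex -1.857 1.772 1.25
vertex -0.432 2.973 2.401
endloop
endfacet
facet normal 0.651 0.548 0.525
outer loop
vertex -0.212 3.253 1.836
vertex -0.432 2.973 2.401
vertex 0.152 2.61 2.055
endloop
endfacet
facet normal -0.650 -0.548 -0.527
outer loop
vertex -1.857 1.772 1.25
vertex -1.272 1.41 0.905
vertex -1.638 1.219 1.555
endloop
endfacet
facet normal -0.685 0.125 0.718
outer loop
vertex -1.857 1.772 1.25
vertex -1.638 1.219 1.555
vertex -0.432 2.973 2.401
endloop
endfacet
facet normal -0.685 0.125 0.718
outer loop
vertex -0.432 2.973 2.401
vertex -1.638 1.219 1.555
vertex -0.213 2.42 2.706
endloop
endfacet
facet normal 0.651 0.548 0.525
outer loop
vertex -0.432 2.973 2.401
vertex -0.213 2.42 2.706
vertex 0.152 2.61 2.055
endloop
endfacet
facet normal -0.650 -0.548 -0.527
outer loop
vertex -1.638 1.219 1.555
vertex -1.272 1.41 0.905
vertex -1.143 0.81 1.37
endloop
endfacet
facet normal -0.170 -0.569 0.804
outer loop
vertex -1.638 1.219 1.555
vertex -1.143 0.81 1.37
vertex -0.213 2.42 2.706
endloop
endfacet
facet normal -0.170 -0.569 0.804
outer loop
vertex -0.213 2.42 2.706
vertex -1.143 0.81 1.37
vertex 0.282 2.011 2.521
endloop
endfacet
facet normal 0.650 0.549 0.525
outer loop
vertex -0.213 2.42 2.706
vertex 0.282 2.011 2.521
vertex 0.152 2.61 2.055
endloop
endfacet
facet normal -0.651 -0.548 -0.526
outer loop
vertex -1.143 0.81 1.37
vertex -1.272 1.41 0.905
vertex -0.746 0.852 0.835
endloop
endfacet
facet normal 0.473 -0.834 0.285
outer loop
vertex -1.143 0.81 1.37
vertex -0.746 0.852 0.835
vertex 0.282 2.011 2.521
endloop
endfacet
facet normal 0.473 -0.834 0.285
outer loop
vertex 0.282 2.011 2.521
vertex -0.746 0.852 0.835
vertex 0.679 2.053 1.985
endloop
endfacet
facet normal 0.650 0.549 0.525
outer loop
vertex 0.282 2.011 2.521
vertex 0.679 2.053 1.985
vertex 0.152 2.61 2.055
endloop
endfacet
facet normal -0.622 0.189 -0.760
outer loop
vertex 0.62 -3.569 2.736
vertex 0.034 -2.179 3.562
vertex 1.396 -2.955 2.254
endloop
endfacet
facet normal 0.341 -0.808 -0.481
outer loop
vertex 2.266 -3.221 3.318
vertex 0.62 -3.569 2.736
vertex 1.396 -2.955 2.254
endloop
endfacet
facet normal -0.622 0.190 -0.760
outer loop
vertex 1.396 -2.955 2.254
vertex 0.034 -2.179 3.562
vertex 0.809 -1.566 3.081
endloop
endfacet
facet normal 0.705 0.558 -0.437
outer loop
vertex 0.809 -1.566 3.081
vertex 2.266 -3.221 3.318
vertex 1.396 -2.955 2.254
endloop
endfacet
facet normal -0.706 -0.557 0.438
outer loop
vertex 0.62 -3.569 2.736
vertex 0.904 -2.445 4.626
vertex 0.034 -2.179 3.562
endloop
endfacet
facet normal 0.341 -0.808 -0.481
outer loop
vertex 1.491 -3.834 3.799
vertex 0.62 -3.569 2.736
vertex 2.266 -3.221 3.318
endloop
endfacet
facet normal -0.704 -0.558 0.438
outer loop
vertex 1.491 -3.834 3.799
vertex 0.904 -2.445 4.626
vertex 0.62 -3.569 2.736
endloop
endfacet
facet normal -0.341 0.808 0.481
outer loop
vertex 0.034 -2.179 3.562
vertex 0.904 -2.445 4.626
vertex 0.809 -1.566 3.081
endloop
endfacet
facet normal 0.705 0.558 -0.438
outer loop
vertex 1.68 -1.831 4.144
vertex 2.266 -3.221 3.318
vertex 0.809 -1.566 3.081
endloop
endfacet
facet normal -0.341 0.808 0.481
outer loop
vertex 0.809 -1.566 3.081
vertex 0.904 -2.445 4.626
vertex 1.68 -1.831 4.144
endloop
endfacet
facet normal 0.622 -0.190 0.760
outer loop
vertex 1.68 -1.831 4.144
vertex 1.491 -3.834 3.799
vertex 2.266 -3.221 3.318
endloop
endfacet
facet normal 0.622 -0.190 0.760
outer loop
vertex 0.904 -2.445 4.626
vertex 1.491 -3.834 3.799
vertex 1.68 -1.831 4.144
endloop
endfacet

endsolid


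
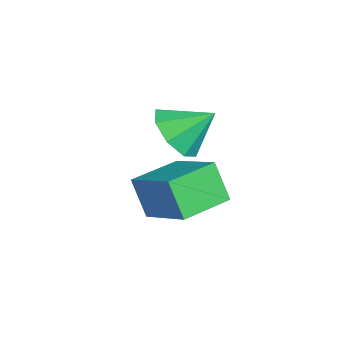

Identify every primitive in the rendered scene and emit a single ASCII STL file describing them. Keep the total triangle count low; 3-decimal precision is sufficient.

solid 
facet normal -0.780 -0.425 -0.459
outer loop
vertex 2.487 -4.526 0.905
vertex 1.759 -3.238 0.951
vertex 2.962 -4.219 -0.187
endloop
endfacet
facet normal 0.491 -0.870 -0.031
outer loop
vertex 4.281 -3.502 0.589
vertex 2.487 -4.526 0.905
vertex 2.962 -4.219 -0.187
endloop
endfacet
facet normal -0.780 -0.425 -0.459
outer loop
vertex 2.962 -4.219 -0.187
vertex 1.759 -3.238 0.951
vertex 2.234 -2.931 -0.141
endloop
endfacet
facet normal 0.386 0.250 -0.888
outer loop
vertex 2.234 -2.931 -0.141
vertex 4.281 -3.502 0.589
vertex 2.962 -4.219 -0.187
endloop
endfacet
facet normal -0.386 -0.250 0.888
outer loop
vertex 2.487 -4.526 0.905
vertex 3.078 -2.521 1.727
vertex 1.759 -3.238 0.951
endloop
endfacet
facet normal 0.491 -0.870 -0.031
outer loop
vertex 3.806 -3.809 1.681
vertex 2.487 -4.526 0.905
vertex 4.281 -3.502 0.589
endloop
endfacet
facet normal -0.386 -0.250 0.888
outer loop
vertex 3.806 -3.809 1.681
vertex 3.078 -2.521 1.727
vertex 2.487 -4.526 0.905
endloop
endfacet
facet normal -0.491 0.870 0.031
outer loop
vertex 1.759 -3.238 0.951
vertex 3.078 -2.521 1.727
vertex 2.234 -2.931 -0.141
endloop
endfacet
facet normal 0.386 0.250 -0.888
outer loop
vertex 3.553 -2.214 0.635
vertex 4.281 -3.502 0.589
vertex 2.234 -2.931 -0.141
endloop
endfacet
facet normal -0.491 0.870 0.031
outer loop
vertex 2.234 -2.931 -0.141
vertex 3.078 -2.521 1.727
vertex 3.553 -2.214 0.635
endloop
endfacet
facet normal 0.780 0.425 0.459
outer loop
vertex 3.553 -2.214 0.635
vertex 3.806 -3.809 1.681
vertex 4.281 -3.502 0.589
endloop
endfacet
facet normal 0.780 0.425 0.459
outer loop
vertex 3.078 -2.521 1.727
vertex 3.806 -3.809 1.681
vertex 3.553 -2.214 0.635
endloop
endfacet
facet normal -0.170 -0.771 -0.614
outer loop
vertex 1.323 -2.659 0.752
vertex 0.911 -3.114 1.437
vertex 0.632 -2.531 0.783
endloop
endfacet
facet normal 0.159 0.935 -0.318
outer loop
vertex 1.323 -2.659 0.752
vertex 0.632 -2.531 0.783
vertex 1.129 -2.126 2.223
endloop
endfacet
facet normal -0.171 -0.771 -0.614
outer loop
vertex 0.632 -2.531 0.783
vertex 0.911 -3.114 1.437
vertex 0.104 -2.744 1.197
endloop
endfacet
facet normal -0.439 0.893 -0.100
outer loop
vertex 0.632 -2.531 0.783
vertex 0.104 -2.744 1.197
vertex 1.129 -2.126 2.223
endloop
endfacet
facet normal -0.171 -0.771 -0.614
outer loop
vertex 0.104 -2.744 1.197
vertex 0.911 -3.114 1.437
vertex 0.049 -3.174 1.752
endloop
endfacet
facet normal -0.725 0.578 0.376
outer loop
vertex 0.104 -2.744 1.197
vertex 0.049 -3.174 1.752
vertex 1.129 -2.126 2.223
endloop
endfacet
facet normal -0.170 -0.772 -0.613
outer loop
vertex 0.049 -3.174 1.752
vertex 0.911 -3.114 1.437
vertex 0.499 -3.568 2.123
endloop
endfacet
facet normal -0.531 0.174 0.829
outer loop
vertex 0.049 -3.174 1.752
vertex 0.499 -3.568 2.123
vertex 1.129 -2.126 2.223
endloop
endfacet
facet normal -0.170 -0.772 -0.613
outer loop
vertex 0.499 -3.568 2.123
vertex 0.911 -3.114 1.437
vertex 1.191 -3.696 2.092
endloop
endfacet
facet normal 0.029 -0.082 0.996
outer loop
vertex 0.499 -3.568 2.123
vertex 1.191 -3.696 2.092
vertex 1.129 -2.126 2.223
endloop
endfacet
facet normal -0.169 -0.772 -0.613
outer loop
vertex 1.191 -3.696 2.092
vertex 0.911 -3.114 1.437
vertex 1.719 -3.483 1.678
endloop
endfacet
facet normal 0.627 -0.040 0.778
outer loop
vertex 1.191 -3.696 2.092
vertex 1.719 -3.483 1.678
vertex 1.129 -2.126 2.223
endloop
endfacet
facet normal -0.170 -0.772 -0.613
outer loop
vertex 1.719 -3.483 1.678
vertex 0.911 -3.114 1.437
vertex 1.773 -3.054 1.123
endloop
endfacet
facet normal 0.913 0.276 0.302
outer loop
vertex 1.719 -3.483 1.678
vertex 1.773 -3.054 1.123
vertex 1.129 -2.126 2.223
endloop
endfacet
facet normal -0.170 -0.771 -0.614
outer loop
vertex 1.773 -3.054 1.123
vertex 0.911 -3.114 1.437
vertex 1.323 -2.659 0.752
endloop
endfacet
facet normal 0.719 0.678 -0.151
outer loop
vertex 1.773 -3.054 1.123
vertex 1.323 -2.659 0.752
vertex 1.129 -2.126 2.223
endloop
endfacet

endsolid


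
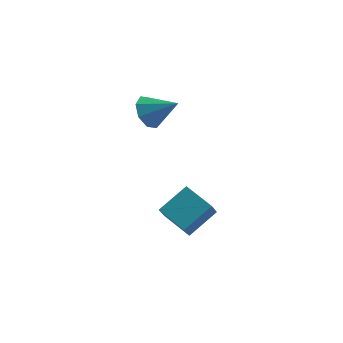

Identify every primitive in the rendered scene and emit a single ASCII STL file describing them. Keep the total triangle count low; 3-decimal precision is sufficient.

solid 
facet normal -0.736 0.610 0.293
outer loop
vertex 0.737 -3.32 -1.397
vertex 1.819 -2.414 -0.563
vertex 0.916 -2.633 -2.377
endloop
endfacet
facet normal -0.660 -0.553 -0.508
outer loop
vertex 2.021 -3.546 -2.817
vertex 0.737 -3.32 -1.397
vertex 0.916 -2.633 -2.377
endloop
endfacet
facet normal -0.737 0.609 0.293
outer loop
vertex 0.916 -2.633 -2.377
vertex 1.819 -2.414 -0.563
vertex 1.998 -1.726 -1.542
endloop
endfacet
facet normal 0.148 0.569 -0.809
outer loop
vertex 1.998 -1.726 -1.542
vertex 2.021 -3.546 -2.817
vertex 0.916 -2.633 -2.377
endloop
endfacet
facet normal -0.148 -0.569 0.809
outer loop
vertex 0.737 -3.32 -1.397
vertex 2.924 -3.327 -1.003
vertex 1.819 -2.414 -0.563
endloop
endfacet
facet normal -0.660 -0.552 -0.509
outer loop
vertex 1.842 -4.234 -1.838
vertex 0.737 -3.32 -1.397
vertex 2.021 -3.546 -2.817
endloop
endfacet
facet normal -0.148 -0.569 0.809
outer loop
vertex 1.842 -4.234 -1.838
vertex 2.924 -3.327 -1.003
vertex 0.737 -3.32 -1.397
endloop
endfacet
facet normal 0.660 0.553 0.509
outer loop
vertex 1.819 -2.414 -0.563
vertex 2.924 -3.327 -1.003
vertex 1.998 -1.726 -1.542
endloop
endfacet
facet normal 0.147 0.569 -0.809
outer loop
vertex 3.103 -2.64 -1.983
vertex 2.021 -3.546 -2.817
vertex 1.998 -1.726 -1.542
endloop
endfacet
facet normal 0.660 0.553 0.508
outer loop
vertex 1.998 -1.726 -1.542
vertex 2.924 -3.327 -1.003
vertex 3.103 -2.64 -1.983
endloop
endfacet
facet normal 0.737 -0.609 -0.294
outer loop
vertex 3.103 -2.64 -1.983
vertex 1.842 -4.234 -1.838
vertex 2.021 -3.546 -2.817
endloop
endfacet
facet normal 0.737 -0.609 -0.293
outer loop
vertex 2.924 -3.327 -1.003
vertex 1.842 -4.234 -1.838
vertex 3.103 -2.64 -1.983
endloop
endfacet
facet normal -0.806 0.197 -0.558
outer loop
vertex 0.688 -1.085 2.588
vertex 0.179 -1.318 3.24
vertex 0.538 -0.58 2.983
endloop
endfacet
facet normal 0.855 0.452 -0.254
outer loop
vertex 0.688 -1.085 2.588
vertex 0.538 -0.58 2.983
vertex 1.421 -1.622 4.1
endloop
endfacet
facet normal -0.806 0.198 -0.558
outer loop
vertex 0.538 -0.58 2.983
vertex 0.179 -1.318 3.24
vertex 0.178 -0.508 3.529
endloop
endfacet
facet normal 0.569 0.775 0.273
outer loop
vertex 0.538 -0.58 2.983
vertex 0.178 -0.508 3.529
vertex 1.421 -1.622 4.1
endloop
endfacet
facet normal -0.806 0.198 -0.558
outer loop
vertex 0.178 -0.508 3.529
vertex 0.179 -1.318 3.24
vertex -0.182 -0.911 3.906
endloop
endfacet
facet normal 0.166 0.590 0.790
outer loop
vertex 0.178 -0.508 3.529
vertex -0.182 -0.911 3.906
vertex 1.421 -1.622 4.1
endloop
endfacet
facet normal -0.806 0.197 -0.558
outer loop
vertex -0.182 -0.911 3.906
vertex 0.179 -1.318 3.24
vertex -0.33 -1.552 3.893
endloop
endfacet
facet normal -0.117 0.007 0.993
outer loop
vertex -0.182 -0.911 3.906
vertex -0.33 -1.552 3.893
vertex 1.421 -1.622 4.1
endloop
endfacet
facet normal -0.806 0.196 -0.558
outer loop
vertex -0.33 -1.552 3.893
vertex 0.179 -1.318 3.24
vertex -0.179 -2.056 3.498
endloop
endfacet
facet normal -0.116 -0.634 0.765
outer loop
vertex -0.33 -1.552 3.893
vertex -0.179 -2.056 3.498
vertex 1.421 -1.622 4.1
endloop
endfacet
facet normal -0.806 0.196 -0.558
outer loop
vertex -0.179 -2.056 3.498
vertex 0.179 -1.318 3.24
vertex 0.181 -2.129 2.952
endloop
endfacet
facet normal 0.169 -0.956 0.239
outer loop
vertex -0.179 -2.056 3.498
vertex 0.181 -2.129 2.952
vertex 1.421 -1.622 4.1
endloop
endfacet
facet normal -0.806 0.196 -0.558
outer loop
vertex 0.181 -2.129 2.952
vertex 0.179 -1.318 3.24
vertex 0.54 -1.726 2.575
endloop
endfacet
facet normal 0.573 -0.771 -0.278
outer loop
vertex 0.181 -2.129 2.952
vertex 0.54 -1.726 2.575
vertex 1.421 -1.622 4.1
endloop
endfacet
facet normal -0.806 0.197 -0.558
outer loop
vertex 0.54 -1.726 2.575
vertex 0.179 -1.318 3.24
vertex 0.688 -1.085 2.588
endloop
endfacet
facet normal 0.856 -0.188 -0.482
outer loop
vertex 0.54 -1.726 2.575
vertex 0.688 -1.085 2.588
vertex 1.421 -1.622 4.1
endloop
endfacet

endsolid


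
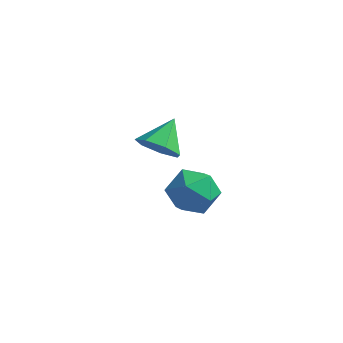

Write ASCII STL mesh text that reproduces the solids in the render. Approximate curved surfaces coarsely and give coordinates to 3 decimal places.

solid 
facet normal -0.016 0.642 0.766
outer loop
vertex 3.312 -1.927 0.925
vertex 2.744 -2.724 1.581
vertex 3.921 -2.693 1.58
endloop
endfacet
facet normal 0.559 0.749 0.356
outer loop
vertex 3.312 -1.927 0.925
vertex 3.921 -2.693 1.58
vertex 4.278 -2.439 0.487
endloop
endfacet
facet normal 0.334 0.892 -0.306
outer loop
vertex 3.312 -1.927 0.925
vertex 4.278 -2.439 0.487
vertex 3.321 -2.313 -0.188
endloop
endfacet
facet normal -0.380 0.873 -0.306
outer loop
vertex 3.312 -1.927 0.925
vertex 3.321 -2.313 -0.188
vertex 2.373 -2.489 0.488
endloop
endfacet
facet normal -0.596 0.719 0.357
outer loop
vertex 3.312 -1.927 0.925
vertex 2.373 -2.489 0.488
vertex 2.744 -2.724 1.581
endloop
endfacet
facet normal 0.931 0.141 0.337
outer loop
vertex 4.278 -2.439 0.487
vertex 3.921 -2.693 1.58
vertex 4.307 -3.551 0.872
endloop
endfacet
facet normal 0.002 -0.032 0.999
outer loop
vertex 3.921 -2.693 1.58
vertex 2.744 -2.724 1.581
vertex 3.359 -3.727 1.548
endloop
endfacet
facet normal -0.937 0.093 0.338
outer loop
vertex 2.744 -2.724 1.581
vertex 2.373 -2.489 0.488
vertex 2.402 -3.601 0.873
endloop
endfacet
facet normal -0.587 0.342 -0.734
outer loop
vertex 2.373 -2.489 0.488
vertex 3.321 -2.313 -0.188
vertex 2.759 -3.347 -0.22
endloop
endfacet
facet normal 0.567 0.372 -0.735
outer loop
vertex 3.321 -2.313 -0.188
vertex 4.278 -2.439 0.487
vertex 3.936 -3.316 -0.221
endloop
endfacet
facet normal 0.380 -0.873 0.306
outer loop
vertex 3.368 -4.113 0.435
vertex 4.307 -3.551 0.872
vertex 3.359 -3.727 1.548
endloop
endfacet
facet normal -0.334 -0.892 0.306
outer loop
vertex 3.368 -4.113 0.435
vertex 3.359 -3.727 1.548
vertex 2.402 -3.601 0.873
endloop
endfacet
facet normal -0.559 -0.749 -0.356
outer loop
vertex 3.368 -4.113 0.435
vertex 2.402 -3.601 0.873
vertex 2.759 -3.347 -0.22
endloop
endfacet
facet normal 0.016 -0.642 -0.766
outer loop
vertex 3.368 -4.113 0.435
vertex 2.759 -3.347 -0.22
vertex 3.936 -3.316 -0.221
endloop
endfacet
facet normal 0.596 -0.719 -0.357
outer loop
vertex 3.368 -4.113 0.435
vertex 3.936 -3.316 -0.221
vertex 4.307 -3.551 0.872
endloop
endfacet
facet normal 0.587 -0.342 0.734
outer loop
vertex 3.359 -3.727 1.548
vertex 4.307 -3.551 0.872
vertex 3.921 -2.693 1.58
endloop
endfacet
facet normal -0.567 -0.372 0.735
outer loop
vertex 2.402 -3.601 0.873
vertex 3.359 -3.727 1.548
vertex 2.744 -2.724 1.581
endloop
endfacet
facet normal -0.931 -0.141 -0.337
outer loop
vertex 2.759 -3.347 -0.22
vertex 2.402 -3.601 0.873
vertex 2.373 -2.489 0.488
endloop
endfacet
facet normal -0.002 0.032 -0.999
outer loop
vertex 3.936 -3.316 -0.221
vertex 2.759 -3.347 -0.22
vertex 3.321 -2.313 -0.188
endloop
endfacet
facet normal 0.937 -0.093 -0.338
outer loop
vertex 4.307 -3.551 0.872
vertex 3.936 -3.316 -0.221
vertex 4.278 -2.439 0.487
endloop
endfacet
facet normal -0.073 -0.806 -0.587
outer loop
vertex 0.412 0.698 -0.421
vertex -0.202 1.242 -1.092
vertex 0.854 1.146 -1.092
endloop
endfacet
facet normal 0.796 0.107 0.596
outer loop
vertex 0.412 0.698 -0.421
vertex 0.854 1.146 -1.092
vertex -0.078 2.598 -0.108
endloop
endfacet
facet normal -0.073 -0.807 -0.586
outer loop
vertex 0.854 1.146 -1.092
vertex -0.202 1.242 -1.092
vertex 0.501 1.666 -1.764
endloop
endfacet
facet normal 0.837 0.548 -0.016
outer loop
vertex 0.854 1.146 -1.092
vertex 0.501 1.666 -1.764
vertex -0.078 2.598 -0.108
endloop
endfacet
facet normal -0.074 -0.807 -0.586
outer loop
vertex 0.501 1.666 -1.764
vertex -0.202 1.242 -1.092
vertex -0.381 1.867 -1.93
endloop
endfacet
facet normal 0.274 0.876 -0.397
outer loop
vertex 0.501 1.666 -1.764
vertex -0.381 1.867 -1.93
vertex -0.078 2.598 -0.108
endloop
endfacet
facet normal -0.074 -0.807 -0.586
outer loop
vertex -0.381 1.867 -1.93
vertex -0.202 1.242 -1.092
vertex -1.128 1.598 -1.465
endloop
endfacet
facet normal -0.467 0.845 -0.261
outer loop
vertex -0.381 1.867 -1.93
vertex -1.128 1.598 -1.465
vertex -0.078 2.598 -0.108
endloop
endfacet
facet normal -0.074 -0.807 -0.586
outer loop
vertex -1.128 1.598 -1.465
vertex -0.202 1.242 -1.092
vertex -1.177 1.061 -0.72
endloop
endfacet
facet normal -0.829 0.478 0.290
outer loop
vertex -1.128 1.598 -1.465
vertex -1.177 1.061 -0.72
vertex -0.078 2.598 -0.108
endloop
endfacet
facet normal -0.074 -0.807 -0.586
outer loop
vertex -1.177 1.061 -0.72
vertex -0.202 1.242 -1.092
vertex -0.492 0.66 -0.255
endloop
endfacet
facet normal -0.540 0.052 0.840
outer loop
vertex -1.177 1.061 -0.72
vertex -0.492 0.66 -0.255
vertex -0.078 2.598 -0.108
endloop
endfacet
facet normal -0.074 -0.807 -0.586
outer loop
vertex -0.492 0.66 -0.255
vertex -0.202 1.242 -1.092
vertex 0.412 0.698 -0.421
endloop
endfacet
facet normal 0.184 -0.113 0.976
outer loop
vertex -0.492 0.66 -0.255
vertex 0.412 0.698 -0.421
vertex -0.078 2.598 -0.108
endloop
endfacet

endsolid


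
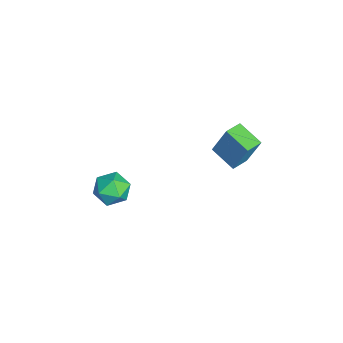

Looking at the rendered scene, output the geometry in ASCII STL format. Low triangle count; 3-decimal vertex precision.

solid 
facet normal -0.575 0.782 0.242
outer loop
vertex -1.363 -1.784 -3.569
vertex -1.46 -2.139 -2.651
vertex -0.716 -1.525 -2.867
endloop
endfacet
facet normal -0.101 0.960 -0.261
outer loop
vertex -1.363 -1.784 -3.569
vertex -0.716 -1.525 -2.867
vertex -0.398 -1.739 -3.778
endloop
endfacet
facet normal -0.203 0.532 -0.822
outer loop
vertex -1.363 -1.784 -3.569
vertex -0.398 -1.739 -3.778
vertex -0.945 -2.486 -4.126
endloop
endfacet
facet normal -0.741 0.087 -0.666
outer loop
vertex -1.363 -1.784 -3.569
vertex -0.945 -2.486 -4.126
vertex -1.601 -2.733 -3.429
endloop
endfacet
facet normal -0.970 0.242 -0.009
outer loop
vertex -1.363 -1.784 -3.569
vertex -1.601 -2.733 -3.429
vertex -1.46 -2.139 -2.651
endloop
endfacet
facet normal 0.553 0.834 -0.003
outer loop
vertex -0.398 -1.739 -3.778
vertex -0.716 -1.525 -2.867
vertex 0.101 -2.067 -2.991
endloop
endfacet
facet normal -0.214 0.545 0.811
outer loop
vertex -0.716 -1.525 -2.867
vertex -1.46 -2.139 -2.651
vertex -0.555 -2.314 -2.294
endloop
endfacet
facet normal -0.854 -0.328 0.405
outer loop
vertex -1.46 -2.139 -2.651
vertex -1.601 -2.733 -3.429
vertex -1.102 -3.061 -2.642
endloop
endfacet
facet normal -0.483 -0.577 -0.659
outer loop
vertex -1.601 -2.733 -3.429
vertex -0.945 -2.486 -4.126
vertex -0.784 -3.275 -3.553
endloop
endfacet
facet normal 0.387 0.141 -0.911
outer loop
vertex -0.945 -2.486 -4.126
vertex -0.398 -1.739 -3.778
vertex -0.04 -2.661 -3.769
endloop
endfacet
facet normal 0.741 -0.087 0.666
outer loop
vertex -0.137 -3.016 -2.851
vertex 0.101 -2.067 -2.991
vertex -0.555 -2.314 -2.294
endloop
endfacet
facet normal 0.203 -0.532 0.822
outer loop
vertex -0.137 -3.016 -2.851
vertex -0.555 -2.314 -2.294
vertex -1.102 -3.061 -2.642
endloop
endfacet
facet normal 0.101 -0.960 0.261
outer loop
vertex -0.137 -3.016 -2.851
vertex -1.102 -3.061 -2.642
vertex -0.784 -3.275 -3.553
endloop
endfacet
facet normal 0.575 -0.782 -0.242
outer loop
vertex -0.137 -3.016 -2.851
vertex -0.784 -3.275 -3.553
vertex -0.04 -2.661 -3.769
endloop
endfacet
facet normal 0.970 -0.242 0.009
outer loop
vertex -0.137 -3.016 -2.851
vertex -0.04 -2.661 -3.769
vertex 0.101 -2.067 -2.991
endloop
endfacet
facet normal 0.483 0.577 0.659
outer loop
vertex -0.555 -2.314 -2.294
vertex 0.101 -2.067 -2.991
vertex -0.716 -1.525 -2.867
endloop
endfacet
facet normal -0.387 -0.141 0.911
outer loop
vertex -1.102 -3.061 -2.642
vertex -0.555 -2.314 -2.294
vertex -1.46 -2.139 -2.651
endloop
endfacet
facet normal -0.553 -0.834 0.003
outer loop
vertex -0.784 -3.275 -3.553
vertex -1.102 -3.061 -2.642
vertex -1.601 -2.733 -3.429
endloop
endfacet
facet normal 0.214 -0.545 -0.811
outer loop
vertex -0.04 -2.661 -3.769
vertex -0.784 -3.275 -3.553
vertex -0.945 -2.486 -4.126
endloop
endfacet
facet normal 0.854 0.328 -0.405
outer loop
vertex 0.101 -2.067 -2.991
vertex -0.04 -2.661 -3.769
vertex -0.398 -1.739 -3.778
endloop
endfacet
facet normal -0.704 -0.617 0.350
outer loop
vertex -0.57 2.857 1.09
vertex -1.24 3.547 0.959
vertex -0.867 2.25 -0.578
endloop
endfacet
facet normal 0.690 -0.711 0.136
outer loop
vertex 0.14 3.133 -1.079
vertex -0.57 2.857 1.09
vertex -0.867 2.25 -0.578
endloop
endfacet
facet normal -0.704 -0.617 0.350
outer loop
vertex -0.867 2.25 -0.578
vertex -1.24 3.547 0.959
vertex -1.537 2.94 -0.709
endloop
endfacet
facet normal -0.166 -0.337 -0.927
outer loop
vertex -1.537 2.94 -0.709
vertex 0.14 3.133 -1.079
vertex -0.867 2.25 -0.578
endloop
endfacet
facet normal 0.166 0.337 0.927
outer loop
vertex -0.57 2.857 1.09
vertex -0.233 4.43 0.458
vertex -1.24 3.547 0.959
endloop
endfacet
facet normal 0.690 -0.711 0.136
outer loop
vertex 0.437 3.74 0.589
vertex -0.57 2.857 1.09
vertex 0.14 3.133 -1.079
endloop
endfacet
facet normal 0.166 0.337 0.927
outer loop
vertex 0.437 3.74 0.589
vertex -0.233 4.43 0.458
vertex -0.57 2.857 1.09
endloop
endfacet
facet normal -0.690 0.711 -0.136
outer loop
vertex -1.24 3.547 0.959
vertex -0.233 4.43 0.458
vertex -1.537 2.94 -0.709
endloop
endfacet
facet normal -0.166 -0.337 -0.927
outer loop
vertex -0.53 3.823 -1.21
vertex 0.14 3.133 -1.079
vertex -1.537 2.94 -0.709
endloop
endfacet
facet normal -0.690 0.711 -0.136
outer loop
vertex -1.537 2.94 -0.709
vertex -0.233 4.43 0.458
vertex -0.53 3.823 -1.21
endloop
endfacet
facet normal 0.704 0.617 -0.350
outer loop
vertex -0.53 3.823 -1.21
vertex 0.437 3.74 0.589
vertex 0.14 3.133 -1.079
endloop
endfacet
facet normal 0.704 0.617 -0.350
outer loop
vertex -0.233 4.43 0.458
vertex 0.437 3.74 0.589
vertex -0.53 3.823 -1.21
endloop
endfacet

endsolid


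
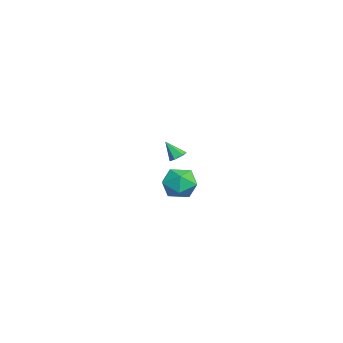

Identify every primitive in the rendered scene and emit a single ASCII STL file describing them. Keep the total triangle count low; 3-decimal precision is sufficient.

solid 
facet normal 0.234 0.531 -0.815
outer loop
vertex -2.501 -1.071 2.772
vertex -2.971 -0.873 2.766
vertex -2.6 -0.639 3.025
endloop
endfacet
facet normal 0.812 -0.145 0.565
outer loop
vertex -2.501 -1.071 2.772
vertex -2.6 -0.639 3.025
vertex -3.249 -1.507 3.734
endloop
endfacet
facet normal 0.233 0.532 -0.814
outer loop
vertex -2.6 -0.639 3.025
vertex -2.971 -0.873 2.766
vertex -3.07 -0.442 3.019
endloop
endfacet
facet normal 0.208 0.521 0.828
outer loop
vertex -2.6 -0.639 3.025
vertex -3.07 -0.442 3.019
vertex -3.249 -1.507 3.734
endloop
endfacet
facet normal 0.233 0.532 -0.814
outer loop
vertex -3.07 -0.442 3.019
vertex -2.971 -0.873 2.766
vertex -3.441 -0.676 2.76
endloop
endfacet
facet normal -0.685 0.482 0.546
outer loop
vertex -3.07 -0.442 3.019
vertex -3.441 -0.676 2.76
vertex -3.249 -1.507 3.734
endloop
endfacet
facet normal 0.233 0.532 -0.814
outer loop
vertex -3.441 -0.676 2.76
vertex -2.971 -0.873 2.766
vertex -3.342 -1.108 2.506
endloop
endfacet
facet normal -0.975 -0.224 0.001
outer loop
vertex -3.441 -0.676 2.76
vertex -3.342 -1.108 2.506
vertex -3.249 -1.507 3.734
endloop
endfacet
facet normal 0.233 0.532 -0.814
outer loop
vertex -3.342 -1.108 2.506
vertex -2.971 -0.873 2.766
vertex -2.872 -1.305 2.512
endloop
endfacet
facet normal -0.370 -0.891 -0.262
outer loop
vertex -3.342 -1.108 2.506
vertex -2.872 -1.305 2.512
vertex -3.249 -1.507 3.734
endloop
endfacet
facet normal 0.235 0.532 -0.814
outer loop
vertex -2.872 -1.305 2.512
vertex -2.971 -0.873 2.766
vertex -2.501 -1.071 2.772
endloop
endfacet
facet normal 0.523 -0.852 0.021
outer loop
vertex -2.872 -1.305 2.512
vertex -2.501 -1.071 2.772
vertex -3.249 -1.507 3.734
endloop
endfacet
facet normal 0.065 0.056 0.996
outer loop
vertex 3.574 -0.611 4.49
vertex 3.51 -1.606 4.55
vertex 4.404 -1.167 4.467
endloop
endfacet
facet normal 0.417 0.595 0.687
outer loop
vertex 3.574 -0.611 4.49
vertex 4.404 -1.167 4.467
vertex 4.308 -0.387 3.85
endloop
endfacet
facet normal -0.045 0.958 0.284
outer loop
vertex 3.574 -0.611 4.49
vertex 4.308 -0.387 3.85
vertex 3.356 -0.343 3.552
endloop
endfacet
facet normal -0.683 0.645 0.343
outer loop
vertex 3.574 -0.611 4.49
vertex 3.356 -0.343 3.552
vertex 2.862 -1.097 3.985
endloop
endfacet
facet normal -0.615 0.087 0.784
outer loop
vertex 3.574 -0.611 4.49
vertex 2.862 -1.097 3.985
vertex 3.51 -1.606 4.55
endloop
endfacet
facet normal 0.913 0.316 0.257
outer loop
vertex 4.308 -0.387 3.85
vertex 4.404 -1.167 4.467
vertex 4.698 -1.243 3.515
endloop
endfacet
facet normal 0.343 -0.556 0.757
outer loop
vertex 4.404 -1.167 4.467
vertex 3.51 -1.606 4.55
vertex 4.204 -1.997 3.948
endloop
endfacet
facet normal -0.757 -0.506 0.412
outer loop
vertex 3.51 -1.606 4.55
vertex 2.862 -1.097 3.985
vertex 3.252 -1.953 3.65
endloop
endfacet
facet normal -0.868 0.396 -0.300
outer loop
vertex 2.862 -1.097 3.985
vertex 3.356 -0.343 3.552
vertex 3.156 -1.173 3.033
endloop
endfacet
facet normal 0.166 0.903 -0.396
outer loop
vertex 3.356 -0.343 3.552
vertex 4.308 -0.387 3.85
vertex 4.05 -0.734 2.95
endloop
endfacet
facet normal 0.683 -0.645 -0.343
outer loop
vertex 3.986 -1.729 3.01
vertex 4.698 -1.243 3.515
vertex 4.204 -1.997 3.948
endloop
endfacet
facet normal 0.045 -0.958 -0.284
outer loop
vertex 3.986 -1.729 3.01
vertex 4.204 -1.997 3.948
vertex 3.252 -1.953 3.65
endloop
endfacet
facet normal -0.417 -0.595 -0.687
outer loop
vertex 3.986 -1.729 3.01
vertex 3.252 -1.953 3.65
vertex 3.156 -1.173 3.033
endloop
endfacet
facet normal -0.065 -0.056 -0.996
outer loop
vertex 3.986 -1.729 3.01
vertex 3.156 -1.173 3.033
vertex 4.05 -0.734 2.95
endloop
endfacet
facet normal 0.615 -0.087 -0.784
outer loop
vertex 3.986 -1.729 3.01
vertex 4.05 -0.734 2.95
vertex 4.698 -1.243 3.515
endloop
endfacet
facet normal 0.868 -0.396 0.300
outer loop
vertex 4.204 -1.997 3.948
vertex 4.698 -1.243 3.515
vertex 4.404 -1.167 4.467
endloop
endfacet
facet normal -0.166 -0.903 0.396
outer loop
vertex 3.252 -1.953 3.65
vertex 4.204 -1.997 3.948
vertex 3.51 -1.606 4.55
endloop
endfacet
facet normal -0.913 -0.316 -0.257
outer loop
vertex 3.156 -1.173 3.033
vertex 3.252 -1.953 3.65
vertex 2.862 -1.097 3.985
endloop
endfacet
facet normal -0.343 0.556 -0.757
outer loop
vertex 4.05 -0.734 2.95
vertex 3.156 -1.173 3.033
vertex 3.356 -0.343 3.552
endloop
endfacet
facet normal 0.757 0.506 -0.412
outer loop
vertex 4.698 -1.243 3.515
vertex 4.05 -0.734 2.95
vertex 4.308 -0.387 3.85
endloop
endfacet

endsolid


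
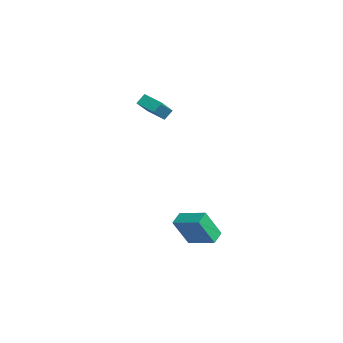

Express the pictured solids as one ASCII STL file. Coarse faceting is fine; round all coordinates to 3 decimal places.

solid 
facet normal -0.774 -0.542 0.327
outer loop
vertex -3.649 -1.103 5.178
vertex -4.999 0.049 3.895
vertex -3.525 -1.66 4.548
endloop
endfacet
facet normal 0.617 -0.526 0.586
outer loop
vertex -2.481 -0.929 4.105
vertex -3.649 -1.103 5.178
vertex -3.525 -1.66 4.548
endloop
endfacet
facet normal -0.774 -0.542 0.329
outer loop
vertex -3.525 -1.66 4.548
vertex -4.999 0.049 3.895
vertex -4.876 -0.509 3.265
endloop
endfacet
facet normal 0.145 -0.656 -0.741
outer loop
vertex -4.876 -0.509 3.265
vertex -2.481 -0.929 4.105
vertex -3.525 -1.66 4.548
endloop
endfacet
facet normal -0.145 0.656 0.741
outer loop
vertex -3.649 -1.103 5.178
vertex -3.955 0.78 3.452
vertex -4.999 0.049 3.895
endloop
endfacet
facet normal 0.617 -0.526 0.586
outer loop
vertex -2.604 -0.371 4.735
vertex -3.649 -1.103 5.178
vertex -2.481 -0.929 4.105
endloop
endfacet
facet normal -0.145 0.656 0.741
outer loop
vertex -2.604 -0.371 4.735
vertex -3.955 0.78 3.452
vertex -3.649 -1.103 5.178
endloop
endfacet
facet normal -0.617 0.526 -0.586
outer loop
vertex -4.999 0.049 3.895
vertex -3.955 0.78 3.452
vertex -4.876 -0.509 3.265
endloop
endfacet
facet normal 0.145 -0.656 -0.741
outer loop
vertex -3.831 0.223 2.822
vertex -2.481 -0.929 4.105
vertex -4.876 -0.509 3.265
endloop
endfacet
facet normal -0.617 0.526 -0.586
outer loop
vertex -4.876 -0.509 3.265
vertex -3.955 0.78 3.452
vertex -3.831 0.223 2.822
endloop
endfacet
facet normal 0.774 0.541 -0.328
outer loop
vertex -3.831 0.223 2.822
vertex -2.604 -0.371 4.735
vertex -2.481 -0.929 4.105
endloop
endfacet
facet normal 0.773 0.543 -0.328
outer loop
vertex -3.955 0.78 3.452
vertex -2.604 -0.371 4.735
vertex -3.831 0.223 2.822
endloop
endfacet
facet normal -0.778 -0.566 -0.274
outer loop
vertex 2.505 -1.561 -2.868
vertex 1.884 -0.897 -2.477
vertex 2.422 -0.541 -4.736
endloop
endfacet
facet normal 0.628 -0.671 -0.394
outer loop
vertex 3.876 0.517 -4.223
vertex 2.505 -1.561 -2.868
vertex 2.422 -0.541 -4.736
endloop
endfacet
facet normal -0.778 -0.565 -0.274
outer loop
vertex 2.422 -0.541 -4.736
vertex 1.884 -0.897 -2.477
vertex 1.801 0.124 -4.345
endloop
endfacet
facet normal -0.039 0.479 -0.877
outer loop
vertex 1.801 0.124 -4.345
vertex 3.876 0.517 -4.223
vertex 2.422 -0.541 -4.736
endloop
endfacet
facet normal 0.039 -0.479 0.877
outer loop
vertex 2.505 -1.561 -2.868
vertex 3.338 0.161 -1.964
vertex 1.884 -0.897 -2.477
endloop
endfacet
facet normal 0.627 -0.671 -0.395
outer loop
vertex 3.959 -0.504 -2.355
vertex 2.505 -1.561 -2.868
vertex 3.876 0.517 -4.223
endloop
endfacet
facet normal 0.039 -0.479 0.877
outer loop
vertex 3.959 -0.504 -2.355
vertex 3.338 0.161 -1.964
vertex 2.505 -1.561 -2.868
endloop
endfacet
facet normal -0.628 0.671 0.395
outer loop
vertex 1.884 -0.897 -2.477
vertex 3.338 0.161 -1.964
vertex 1.801 0.124 -4.345
endloop
endfacet
facet normal -0.039 0.479 -0.877
outer loop
vertex 3.255 1.181 -3.832
vertex 3.876 0.517 -4.223
vertex 1.801 0.124 -4.345
endloop
endfacet
facet normal -0.627 0.671 0.395
outer loop
vertex 1.801 0.124 -4.345
vertex 3.338 0.161 -1.964
vertex 3.255 1.181 -3.832
endloop
endfacet
facet normal 0.778 0.566 0.275
outer loop
vertex 3.255 1.181 -3.832
vertex 3.959 -0.504 -2.355
vertex 3.876 0.517 -4.223
endloop
endfacet
facet normal 0.778 0.565 0.274
outer loop
vertex 3.338 0.161 -1.964
vertex 3.959 -0.504 -2.355
vertex 3.255 1.181 -3.832
endloop
endfacet

endsolid
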